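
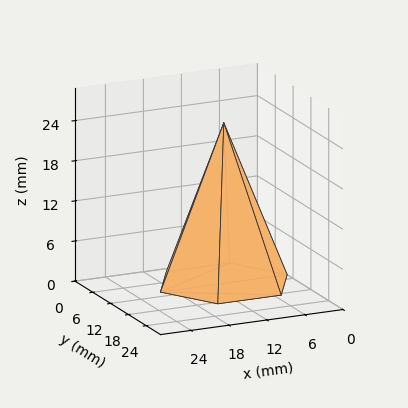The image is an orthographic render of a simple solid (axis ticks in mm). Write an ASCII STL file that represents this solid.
Reading the render: the shape is a regular 6-sided pyramid, base circumscribed radius ≈ 10 mm, apex at z ≈ 24 mm (dimensions read to the nearest mm from the axis ticks). For the STL, each face is triangulated and given an outward normal.

solid part
  facet normal 0.0000 0.0000 -1.0000
    outer loop
      vertex 5.00 18.66 0.00
      vertex 15.00 18.66 0.00
      vertex 20.00 10.00 0.00
    endloop
  endfacet
  facet normal 0.0000 0.0000 -1.0000
    outer loop
      vertex 0.00 10.00 0.00
      vertex 5.00 18.66 0.00
      vertex 20.00 10.00 0.00
    endloop
  endfacet
  facet normal 0.0000 0.0000 -1.0000
    outer loop
      vertex 5.00 1.34 0.00
      vertex 0.00 10.00 0.00
      vertex 20.00 10.00 0.00
    endloop
  endfacet
  facet normal 0.0000 0.0000 -1.0000
    outer loop
      vertex 15.00 1.34 0.00
      vertex 5.00 1.34 0.00
      vertex 20.00 10.00 0.00
    endloop
  endfacet
  facet normal 0.8146 0.4703 0.3394
    outer loop
      vertex 20.00 10.00 0.00
      vertex 15.00 18.66 0.00
      vertex 10.00 10.00 24.00
    endloop
  endfacet
  facet normal 0.0000 0.9406 0.3394
    outer loop
      vertex 15.00 18.66 0.00
      vertex 5.00 18.66 0.00
      vertex 10.00 10.00 24.00
    endloop
  endfacet
  facet normal -0.8146 0.4703 0.3394
    outer loop
      vertex 5.00 18.66 0.00
      vertex 0.00 10.00 0.00
      vertex 10.00 10.00 24.00
    endloop
  endfacet
  facet normal -0.8146 -0.4703 0.3394
    outer loop
      vertex 0.00 10.00 0.00
      vertex 5.00 1.34 0.00
      vertex 10.00 10.00 24.00
    endloop
  endfacet
  facet normal 0.0000 -0.9406 0.3394
    outer loop
      vertex 5.00 1.34 0.00
      vertex 15.00 1.34 0.00
      vertex 10.00 10.00 24.00
    endloop
  endfacet
  facet normal 0.8146 -0.4703 0.3394
    outer loop
      vertex 15.00 1.34 0.00
      vertex 20.00 10.00 0.00
      vertex 10.00 10.00 24.00
    endloop
  endfacet
endsolid part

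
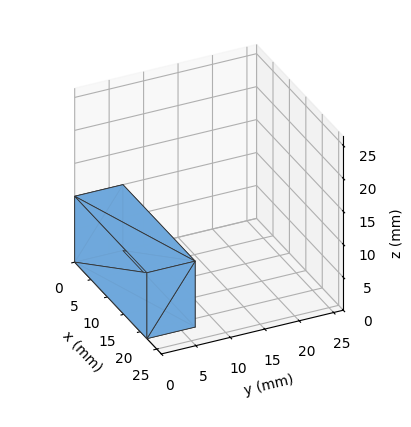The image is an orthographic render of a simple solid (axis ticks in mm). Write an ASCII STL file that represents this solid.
Reading the render: the shape is a rectangular box, roughly 22 × 7 mm footprint and 10 mm tall (dimensions read to the nearest mm from the axis ticks). For the STL, each face is triangulated and given an outward normal.

solid part
  facet normal 0.0000 0.0000 -1.0000
    outer loop
      vertex 22.000 7.000 0.000
      vertex 22.000 0.000 0.000
      vertex 0.000 0.000 0.000
    endloop
  endfacet
  facet normal 0.0000 0.0000 -1.0000
    outer loop
      vertex 0.000 7.000 0.000
      vertex 22.000 7.000 0.000
      vertex 0.000 0.000 0.000
    endloop
  endfacet
  facet normal 0.0000 0.0000 1.0000
    outer loop
      vertex 0.000 0.000 10.000
      vertex 22.000 0.000 10.000
      vertex 22.000 7.000 10.000
    endloop
  endfacet
  facet normal 0.0000 0.0000 1.0000
    outer loop
      vertex 0.000 0.000 10.000
      vertex 22.000 7.000 10.000
      vertex 0.000 7.000 10.000
    endloop
  endfacet
  facet normal 0.0000 -1.0000 0.0000
    outer loop
      vertex 0.000 0.000 0.000
      vertex 22.000 0.000 0.000
      vertex 22.000 0.000 10.000
    endloop
  endfacet
  facet normal 0.0000 -1.0000 0.0000
    outer loop
      vertex 0.000 0.000 0.000
      vertex 22.000 0.000 10.000
      vertex 0.000 0.000 10.000
    endloop
  endfacet
  facet normal 0.0000 1.0000 0.0000
    outer loop
      vertex 22.000 7.000 10.000
      vertex 22.000 7.000 0.000
      vertex 0.000 7.000 0.000
    endloop
  endfacet
  facet normal 0.0000 1.0000 0.0000
    outer loop
      vertex 0.000 7.000 10.000
      vertex 22.000 7.000 10.000
      vertex 0.000 7.000 0.000
    endloop
  endfacet
  facet normal -1.0000 0.0000 0.0000
    outer loop
      vertex 0.000 7.000 10.000
      vertex 0.000 7.000 0.000
      vertex 0.000 0.000 0.000
    endloop
  endfacet
  facet normal -1.0000 0.0000 0.0000
    outer loop
      vertex 0.000 0.000 10.000
      vertex 0.000 7.000 10.000
      vertex 0.000 0.000 0.000
    endloop
  endfacet
  facet normal 1.0000 0.0000 0.0000
    outer loop
      vertex 22.000 0.000 0.000
      vertex 22.000 7.000 0.000
      vertex 22.000 7.000 10.000
    endloop
  endfacet
  facet normal 1.0000 0.0000 0.0000
    outer loop
      vertex 22.000 0.000 0.000
      vertex 22.000 7.000 10.000
      vertex 22.000 0.000 10.000
    endloop
  endfacet
endsolid part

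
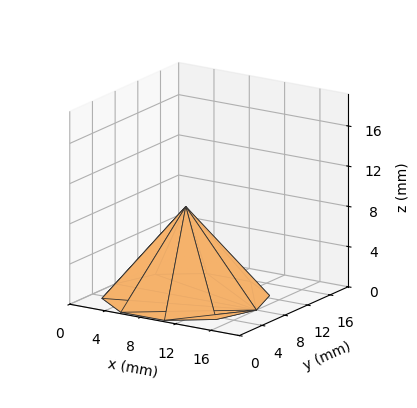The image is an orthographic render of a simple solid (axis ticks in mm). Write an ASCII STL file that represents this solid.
Reading the render: the shape is a regular 10-sided pyramid, base circumscribed radius ≈ 8 mm, apex at z ≈ 9 mm (dimensions read to the nearest mm from the axis ticks). For the STL, each face is triangulated and given an outward normal.

solid part
  facet normal 0.0000 0.0000 -1.0000
    outer loop
      vertex 10.47 15.61 0.00
      vertex 14.47 12.70 0.00
      vertex 16.00 8.00 0.00
    endloop
  endfacet
  facet normal 0.0000 0.0000 -1.0000
    outer loop
      vertex 5.53 15.61 0.00
      vertex 10.47 15.61 0.00
      vertex 16.00 8.00 0.00
    endloop
  endfacet
  facet normal 0.0000 0.0000 -1.0000
    outer loop
      vertex 1.53 12.70 0.00
      vertex 5.53 15.61 0.00
      vertex 16.00 8.00 0.00
    endloop
  endfacet
  facet normal 0.0000 0.0000 -1.0000
    outer loop
      vertex 0.00 8.00 0.00
      vertex 1.53 12.70 0.00
      vertex 16.00 8.00 0.00
    endloop
  endfacet
  facet normal 0.0000 0.0000 -1.0000
    outer loop
      vertex 1.53 3.30 0.00
      vertex 0.00 8.00 0.00
      vertex 16.00 8.00 0.00
    endloop
  endfacet
  facet normal 0.0000 0.0000 -1.0000
    outer loop
      vertex 5.53 0.39 0.00
      vertex 1.53 3.30 0.00
      vertex 16.00 8.00 0.00
    endloop
  endfacet
  facet normal 0.0000 0.0000 -1.0000
    outer loop
      vertex 10.47 0.39 0.00
      vertex 5.53 0.39 0.00
      vertex 16.00 8.00 0.00
    endloop
  endfacet
  facet normal 0.0000 0.0000 -1.0000
    outer loop
      vertex 14.47 3.30 0.00
      vertex 10.47 0.39 0.00
      vertex 16.00 8.00 0.00
    endloop
  endfacet
  facet normal 0.7262 0.2364 0.6455
    outer loop
      vertex 16.00 8.00 0.00
      vertex 14.47 12.70 0.00
      vertex 8.00 8.00 9.00
    endloop
  endfacet
  facet normal 0.4493 0.6176 0.6455
    outer loop
      vertex 14.47 12.70 0.00
      vertex 10.47 15.61 0.00
      vertex 8.00 8.00 9.00
    endloop
  endfacet
  facet normal 0.0000 0.7636 0.6457
    outer loop
      vertex 10.47 15.61 0.00
      vertex 5.53 15.61 0.00
      vertex 8.00 8.00 9.00
    endloop
  endfacet
  facet normal -0.4493 0.6176 0.6455
    outer loop
      vertex 5.53 15.61 0.00
      vertex 1.53 12.70 0.00
      vertex 8.00 8.00 9.00
    endloop
  endfacet
  facet normal -0.7262 0.2364 0.6455
    outer loop
      vertex 1.53 12.70 0.00
      vertex 0.00 8.00 0.00
      vertex 8.00 8.00 9.00
    endloop
  endfacet
  facet normal -0.7262 -0.2364 0.6455
    outer loop
      vertex 0.00 8.00 0.00
      vertex 1.53 3.30 0.00
      vertex 8.00 8.00 9.00
    endloop
  endfacet
  facet normal -0.4493 -0.6176 0.6455
    outer loop
      vertex 1.53 3.30 0.00
      vertex 5.53 0.39 0.00
      vertex 8.00 8.00 9.00
    endloop
  endfacet
  facet normal 0.0000 -0.7636 0.6457
    outer loop
      vertex 5.53 0.39 0.00
      vertex 10.47 0.39 0.00
      vertex 8.00 8.00 9.00
    endloop
  endfacet
  facet normal 0.4493 -0.6176 0.6455
    outer loop
      vertex 10.47 0.39 0.00
      vertex 14.47 3.30 0.00
      vertex 8.00 8.00 9.00
    endloop
  endfacet
  facet normal 0.7262 -0.2364 0.6455
    outer loop
      vertex 14.47 3.30 0.00
      vertex 16.00 8.00 0.00
      vertex 8.00 8.00 9.00
    endloop
  endfacet
endsolid part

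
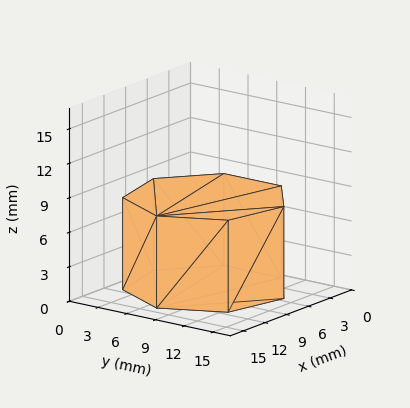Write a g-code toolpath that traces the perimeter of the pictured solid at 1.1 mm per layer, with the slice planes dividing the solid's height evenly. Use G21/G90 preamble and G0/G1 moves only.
Reading the render: the shape is a regular 7-sided prism (a cylinder approximated with 7 flat sides), circumscribed radius ≈ 7 mm, height ≈ 8 mm (dimensions read to the nearest mm from the axis ticks). For the g-code, the solid's height is divided into equal slices at the stated Δz and each level perimeter traced with G1 moves after a G0 lift.

; perimeter-only toolpath
G21 ; units = mm
G90 ; absolute positioning
G28 ; home
; layer 1
G0 Z1.1
G0 X14.0 Y7.0
G1 X11.4 Y12.5
G1 X5.4 Y13.8
G1 X0.7 Y10.0
G1 X0.7 Y4.0
G1 X5.4 Y0.2
G1 X11.4 Y1.5
G1 X14.0 Y7.0
; layer 2
G0 Z2.3
G0 X14.0 Y7.0
G1 X11.4 Y12.5
G1 X5.4 Y13.8
G1 X0.7 Y10.0
G1 X0.7 Y4.0
G1 X5.4 Y0.2
G1 X11.4 Y1.5
G1 X14.0 Y7.0
; layer 3
G0 Z3.4
G0 X14.0 Y7.0
G1 X11.4 Y12.5
G1 X5.4 Y13.8
G1 X0.7 Y10.0
G1 X0.7 Y4.0
G1 X5.4 Y0.2
G1 X11.4 Y1.5
G1 X14.0 Y7.0
; layer 4
G0 Z4.6
G0 X14.0 Y7.0
G1 X11.4 Y12.5
G1 X5.4 Y13.8
G1 X0.7 Y10.0
G1 X0.7 Y4.0
G1 X5.4 Y0.2
G1 X11.4 Y1.5
G1 X14.0 Y7.0
; layer 5
G0 Z5.7
G0 X14.0 Y7.0
G1 X11.4 Y12.5
G1 X5.4 Y13.8
G1 X0.7 Y10.0
G1 X0.7 Y4.0
G1 X5.4 Y0.2
G1 X11.4 Y1.5
G1 X14.0 Y7.0
; layer 6
G0 Z6.9
G0 X14.0 Y7.0
G1 X11.4 Y12.5
G1 X5.4 Y13.8
G1 X0.7 Y10.0
G1 X0.7 Y4.0
G1 X5.4 Y0.2
G1 X11.4 Y1.5
G1 X14.0 Y7.0
; layer 7
G0 Z8.0
G0 X14.0 Y7.0
G1 X11.4 Y12.5
G1 X5.4 Y13.8
G1 X0.7 Y10.0
G1 X0.7 Y4.0
G1 X5.4 Y0.2
G1 X11.4 Y1.5
G1 X14.0 Y7.0
M2 ; end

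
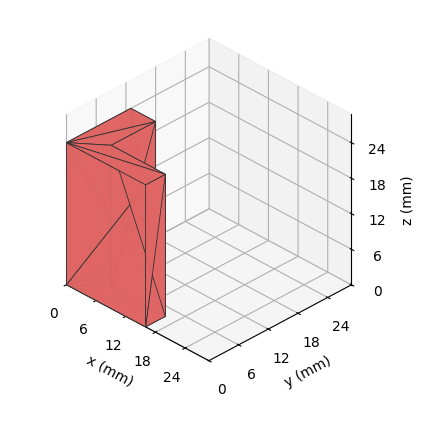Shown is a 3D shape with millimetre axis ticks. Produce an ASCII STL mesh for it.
Reading the render: the shape is an L-shaped prism: outer 16 × 13 mm, arm thicknesses ≈ 4 mm (horizontal) and 5 mm (vertical), extruded 24 mm in z (dimensions read to the nearest mm from the axis ticks). For the STL, each face is triangulated and given an outward normal.

solid part
  facet normal 0.0000 0.0000 -1.0000
    outer loop
      vertex 16.0 4.0 0.0
      vertex 16.0 0.0 0.0
      vertex 0.0 0.0 0.0
    endloop
  endfacet
  facet normal 0.0000 0.0000 -1.0000
    outer loop
      vertex 5.0 4.0 0.0
      vertex 16.0 4.0 0.0
      vertex 0.0 0.0 0.0
    endloop
  endfacet
  facet normal 0.0000 0.0000 -1.0000
    outer loop
      vertex 5.0 13.0 0.0
      vertex 5.0 4.0 0.0
      vertex 0.0 0.0 0.0
    endloop
  endfacet
  facet normal 0.0000 0.0000 -1.0000
    outer loop
      vertex 0.0 13.0 0.0
      vertex 5.0 13.0 0.0
      vertex 0.0 0.0 0.0
    endloop
  endfacet
  facet normal 0.0000 0.0000 1.0000
    outer loop
      vertex 0.0 0.0 24.0
      vertex 16.0 0.0 24.0
      vertex 16.0 4.0 24.0
    endloop
  endfacet
  facet normal 0.0000 0.0000 1.0000
    outer loop
      vertex 0.0 0.0 24.0
      vertex 16.0 4.0 24.0
      vertex 5.0 4.0 24.0
    endloop
  endfacet
  facet normal 0.0000 0.0000 1.0000
    outer loop
      vertex 0.0 0.0 24.0
      vertex 5.0 4.0 24.0
      vertex 5.0 13.0 24.0
    endloop
  endfacet
  facet normal 0.0000 0.0000 1.0000
    outer loop
      vertex 0.0 0.0 24.0
      vertex 5.0 13.0 24.0
      vertex 0.0 13.0 24.0
    endloop
  endfacet
  facet normal 0.0000 -1.0000 0.0000
    outer loop
      vertex 0.0 0.0 0.0
      vertex 16.0 0.0 0.0
      vertex 16.0 0.0 24.0
    endloop
  endfacet
  facet normal 0.0000 -1.0000 0.0000
    outer loop
      vertex 0.0 0.0 0.0
      vertex 16.0 0.0 24.0
      vertex 0.0 0.0 24.0
    endloop
  endfacet
  facet normal 1.0000 0.0000 0.0000
    outer loop
      vertex 16.0 0.0 0.0
      vertex 16.0 4.0 0.0
      vertex 16.0 4.0 24.0
    endloop
  endfacet
  facet normal 1.0000 0.0000 0.0000
    outer loop
      vertex 16.0 0.0 0.0
      vertex 16.0 4.0 24.0
      vertex 16.0 0.0 24.0
    endloop
  endfacet
  facet normal 0.0000 1.0000 0.0000
    outer loop
      vertex 16.0 4.0 0.0
      vertex 5.0 4.0 0.0
      vertex 5.0 4.0 24.0
    endloop
  endfacet
  facet normal 0.0000 1.0000 0.0000
    outer loop
      vertex 16.0 4.0 0.0
      vertex 5.0 4.0 24.0
      vertex 16.0 4.0 24.0
    endloop
  endfacet
  facet normal 1.0000 0.0000 0.0000
    outer loop
      vertex 5.0 4.0 0.0
      vertex 5.0 13.0 0.0
      vertex 5.0 13.0 24.0
    endloop
  endfacet
  facet normal 1.0000 0.0000 0.0000
    outer loop
      vertex 5.0 4.0 0.0
      vertex 5.0 13.0 24.0
      vertex 5.0 4.0 24.0
    endloop
  endfacet
  facet normal 0.0000 1.0000 0.0000
    outer loop
      vertex 5.0 13.0 0.0
      vertex 0.0 13.0 0.0
      vertex 0.0 13.0 24.0
    endloop
  endfacet
  facet normal 0.0000 1.0000 0.0000
    outer loop
      vertex 5.0 13.0 0.0
      vertex 0.0 13.0 24.0
      vertex 5.0 13.0 24.0
    endloop
  endfacet
  facet normal -1.0000 0.0000 0.0000
    outer loop
      vertex 0.0 13.0 0.0
      vertex 0.0 0.0 0.0
      vertex 0.0 0.0 24.0
    endloop
  endfacet
  facet normal -1.0000 0.0000 0.0000
    outer loop
      vertex 0.0 13.0 0.0
      vertex 0.0 0.0 24.0
      vertex 0.0 13.0 24.0
    endloop
  endfacet
endsolid part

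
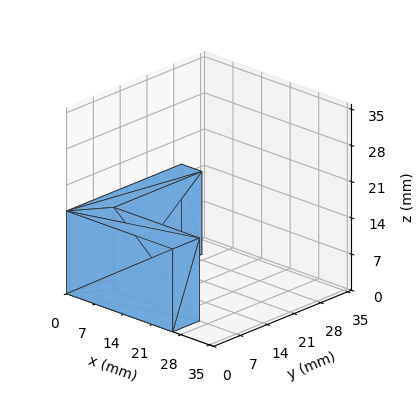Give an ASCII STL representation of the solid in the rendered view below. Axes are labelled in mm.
Reading the render: the shape is an L-shaped prism: outer 26 × 30 mm, arm thicknesses ≈ 7 mm (horizontal) and 5 mm (vertical), extruded 16 mm in z (dimensions read to the nearest mm from the axis ticks). For the STL, each face is triangulated and given an outward normal.

solid part
  facet normal 0.0000 0.0000 -1.0000
    outer loop
      vertex 26.00 7.00 0.00
      vertex 26.00 0.00 0.00
      vertex 0.00 0.00 0.00
    endloop
  endfacet
  facet normal 0.0000 0.0000 -1.0000
    outer loop
      vertex 5.00 7.00 0.00
      vertex 26.00 7.00 0.00
      vertex 0.00 0.00 0.00
    endloop
  endfacet
  facet normal 0.0000 0.0000 -1.0000
    outer loop
      vertex 5.00 30.00 0.00
      vertex 5.00 7.00 0.00
      vertex 0.00 0.00 0.00
    endloop
  endfacet
  facet normal 0.0000 0.0000 -1.0000
    outer loop
      vertex 0.00 30.00 0.00
      vertex 5.00 30.00 0.00
      vertex 0.00 0.00 0.00
    endloop
  endfacet
  facet normal 0.0000 0.0000 1.0000
    outer loop
      vertex 0.00 0.00 16.00
      vertex 26.00 0.00 16.00
      vertex 26.00 7.00 16.00
    endloop
  endfacet
  facet normal 0.0000 0.0000 1.0000
    outer loop
      vertex 0.00 0.00 16.00
      vertex 26.00 7.00 16.00
      vertex 5.00 7.00 16.00
    endloop
  endfacet
  facet normal 0.0000 0.0000 1.0000
    outer loop
      vertex 0.00 0.00 16.00
      vertex 5.00 7.00 16.00
      vertex 5.00 30.00 16.00
    endloop
  endfacet
  facet normal 0.0000 0.0000 1.0000
    outer loop
      vertex 0.00 0.00 16.00
      vertex 5.00 30.00 16.00
      vertex 0.00 30.00 16.00
    endloop
  endfacet
  facet normal 0.0000 -1.0000 0.0000
    outer loop
      vertex 0.00 0.00 0.00
      vertex 26.00 0.00 0.00
      vertex 26.00 0.00 16.00
    endloop
  endfacet
  facet normal 0.0000 -1.0000 0.0000
    outer loop
      vertex 0.00 0.00 0.00
      vertex 26.00 0.00 16.00
      vertex 0.00 0.00 16.00
    endloop
  endfacet
  facet normal 1.0000 0.0000 0.0000
    outer loop
      vertex 26.00 0.00 0.00
      vertex 26.00 7.00 0.00
      vertex 26.00 7.00 16.00
    endloop
  endfacet
  facet normal 1.0000 0.0000 0.0000
    outer loop
      vertex 26.00 0.00 0.00
      vertex 26.00 7.00 16.00
      vertex 26.00 0.00 16.00
    endloop
  endfacet
  facet normal 0.0000 1.0000 0.0000
    outer loop
      vertex 26.00 7.00 0.00
      vertex 5.00 7.00 0.00
      vertex 5.00 7.00 16.00
    endloop
  endfacet
  facet normal 0.0000 1.0000 0.0000
    outer loop
      vertex 26.00 7.00 0.00
      vertex 5.00 7.00 16.00
      vertex 26.00 7.00 16.00
    endloop
  endfacet
  facet normal 1.0000 0.0000 0.0000
    outer loop
      vertex 5.00 7.00 0.00
      vertex 5.00 30.00 0.00
      vertex 5.00 30.00 16.00
    endloop
  endfacet
  facet normal 1.0000 0.0000 0.0000
    outer loop
      vertex 5.00 7.00 0.00
      vertex 5.00 30.00 16.00
      vertex 5.00 7.00 16.00
    endloop
  endfacet
  facet normal 0.0000 1.0000 0.0000
    outer loop
      vertex 5.00 30.00 0.00
      vertex 0.00 30.00 0.00
      vertex 0.00 30.00 16.00
    endloop
  endfacet
  facet normal 0.0000 1.0000 0.0000
    outer loop
      vertex 5.00 30.00 0.00
      vertex 0.00 30.00 16.00
      vertex 5.00 30.00 16.00
    endloop
  endfacet
  facet normal -1.0000 0.0000 0.0000
    outer loop
      vertex 0.00 30.00 0.00
      vertex 0.00 0.00 0.00
      vertex 0.00 0.00 16.00
    endloop
  endfacet
  facet normal -1.0000 0.0000 0.0000
    outer loop
      vertex 0.00 30.00 0.00
      vertex 0.00 0.00 16.00
      vertex 0.00 30.00 16.00
    endloop
  endfacet
endsolid part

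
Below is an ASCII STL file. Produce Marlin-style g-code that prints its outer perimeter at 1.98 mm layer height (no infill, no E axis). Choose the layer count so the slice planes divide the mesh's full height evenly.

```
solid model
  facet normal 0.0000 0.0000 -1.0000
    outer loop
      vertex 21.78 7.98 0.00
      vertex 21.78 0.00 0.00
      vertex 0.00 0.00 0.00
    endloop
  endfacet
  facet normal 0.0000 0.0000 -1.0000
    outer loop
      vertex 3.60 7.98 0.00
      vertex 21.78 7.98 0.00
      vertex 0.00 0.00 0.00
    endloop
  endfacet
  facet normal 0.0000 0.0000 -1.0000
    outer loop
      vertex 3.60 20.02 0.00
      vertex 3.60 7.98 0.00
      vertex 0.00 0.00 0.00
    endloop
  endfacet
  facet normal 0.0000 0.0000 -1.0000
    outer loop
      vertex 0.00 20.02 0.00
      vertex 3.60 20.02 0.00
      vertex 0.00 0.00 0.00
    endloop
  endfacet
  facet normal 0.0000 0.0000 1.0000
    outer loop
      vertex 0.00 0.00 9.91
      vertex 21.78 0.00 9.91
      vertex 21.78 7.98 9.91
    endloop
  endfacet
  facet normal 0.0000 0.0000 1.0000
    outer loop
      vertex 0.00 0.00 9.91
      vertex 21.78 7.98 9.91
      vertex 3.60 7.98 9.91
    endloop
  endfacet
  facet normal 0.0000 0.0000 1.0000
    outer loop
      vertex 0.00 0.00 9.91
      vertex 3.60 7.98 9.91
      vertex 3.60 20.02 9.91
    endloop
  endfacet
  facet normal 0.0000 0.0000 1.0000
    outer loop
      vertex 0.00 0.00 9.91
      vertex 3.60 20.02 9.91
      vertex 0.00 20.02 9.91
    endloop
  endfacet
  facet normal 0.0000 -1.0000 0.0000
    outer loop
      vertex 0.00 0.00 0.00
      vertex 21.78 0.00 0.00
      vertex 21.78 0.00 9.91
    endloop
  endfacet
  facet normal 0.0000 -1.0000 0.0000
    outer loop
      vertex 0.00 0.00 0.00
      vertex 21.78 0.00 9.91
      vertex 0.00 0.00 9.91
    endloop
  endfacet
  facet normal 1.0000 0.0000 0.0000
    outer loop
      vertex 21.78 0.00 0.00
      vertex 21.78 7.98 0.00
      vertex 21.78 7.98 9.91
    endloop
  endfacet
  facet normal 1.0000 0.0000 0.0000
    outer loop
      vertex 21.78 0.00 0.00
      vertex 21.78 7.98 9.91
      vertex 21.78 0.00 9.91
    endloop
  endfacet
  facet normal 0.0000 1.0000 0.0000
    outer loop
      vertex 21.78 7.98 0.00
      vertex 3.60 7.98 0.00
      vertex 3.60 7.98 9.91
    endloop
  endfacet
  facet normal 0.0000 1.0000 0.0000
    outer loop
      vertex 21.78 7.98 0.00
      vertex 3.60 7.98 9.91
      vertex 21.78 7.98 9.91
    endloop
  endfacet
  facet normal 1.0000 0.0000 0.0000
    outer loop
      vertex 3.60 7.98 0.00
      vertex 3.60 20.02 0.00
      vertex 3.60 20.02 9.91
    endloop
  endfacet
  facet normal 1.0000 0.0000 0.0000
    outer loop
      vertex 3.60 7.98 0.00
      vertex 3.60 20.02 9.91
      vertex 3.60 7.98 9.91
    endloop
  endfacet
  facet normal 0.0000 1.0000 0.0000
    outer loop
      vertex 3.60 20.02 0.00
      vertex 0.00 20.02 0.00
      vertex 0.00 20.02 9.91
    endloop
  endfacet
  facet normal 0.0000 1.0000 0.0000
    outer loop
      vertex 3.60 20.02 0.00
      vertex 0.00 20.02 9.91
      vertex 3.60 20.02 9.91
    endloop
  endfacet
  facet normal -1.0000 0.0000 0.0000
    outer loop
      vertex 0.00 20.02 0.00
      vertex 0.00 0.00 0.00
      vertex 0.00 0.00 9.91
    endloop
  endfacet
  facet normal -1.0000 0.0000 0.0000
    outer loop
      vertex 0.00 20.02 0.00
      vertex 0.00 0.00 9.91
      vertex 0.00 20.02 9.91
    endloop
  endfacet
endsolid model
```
; perimeter-only toolpath
G21 ; units = mm
G90 ; absolute positioning
G28 ; home
; layer 1
G0 Z1.98
G0 X0.00 Y0.00
G1 X21.78 Y0.00
G1 X21.78 Y7.98
G1 X3.60 Y7.98
G1 X3.60 Y20.02
G1 X0.00 Y20.02
G1 X0.00 Y0.00
; layer 2
G0 Z3.96
G0 X0.00 Y0.00
G1 X21.78 Y0.00
G1 X21.78 Y7.98
G1 X3.60 Y7.98
G1 X3.60 Y20.02
G1 X0.00 Y20.02
G1 X0.00 Y0.00
; layer 3
G0 Z5.95
G0 X0.00 Y0.00
G1 X21.78 Y0.00
G1 X21.78 Y7.98
G1 X3.60 Y7.98
G1 X3.60 Y20.02
G1 X0.00 Y20.02
G1 X0.00 Y0.00
; layer 4
G0 Z7.93
G0 X0.00 Y0.00
G1 X21.78 Y0.00
G1 X21.78 Y7.98
G1 X3.60 Y7.98
G1 X3.60 Y20.02
G1 X0.00 Y20.02
G1 X0.00 Y0.00
; layer 5
G0 Z9.91
G0 X0.00 Y0.00
G1 X21.78 Y0.00
G1 X21.78 Y7.98
G1 X3.60 Y7.98
G1 X3.60 Y20.02
G1 X0.00 Y20.02
G1 X0.00 Y0.00
M2 ; end

The solid is an L-shaped prism: outer 21.8 × 20 mm, arm thicknesses ≈ 7.98 mm (horizontal) and 3.6 mm (vertical), extruded 9.91 mm in z. Slicing at Δz = 1.98 mm — 5 equal slices spanning the solid's height, so layer i sits at z = i·h/5 — gives 5 non-empty perimeters. Each is a 6-segment closed polygon; G0 lifts to the layer z and rapids to the start vertex, then G1 traces the edges.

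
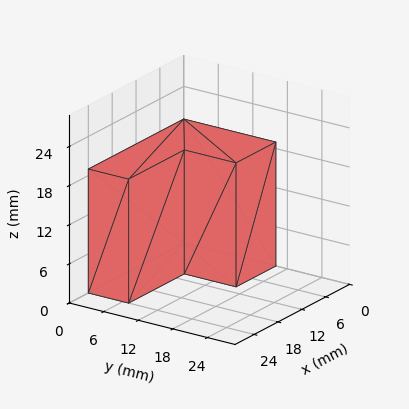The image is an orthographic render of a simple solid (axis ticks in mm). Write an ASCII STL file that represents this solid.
Reading the render: the shape is an L-shaped prism: outer 24 × 16 mm, arm thicknesses ≈ 7 mm (horizontal) and 10 mm (vertical), extruded 19 mm in z (dimensions read to the nearest mm from the axis ticks). For the STL, each face is triangulated and given an outward normal.

solid part
  facet normal 0.0000 0.0000 -1.0000
    outer loop
      vertex 24.00 7.00 0.00
      vertex 24.00 0.00 0.00
      vertex 0.00 0.00 0.00
    endloop
  endfacet
  facet normal 0.0000 0.0000 -1.0000
    outer loop
      vertex 10.00 7.00 0.00
      vertex 24.00 7.00 0.00
      vertex 0.00 0.00 0.00
    endloop
  endfacet
  facet normal 0.0000 0.0000 -1.0000
    outer loop
      vertex 10.00 16.00 0.00
      vertex 10.00 7.00 0.00
      vertex 0.00 0.00 0.00
    endloop
  endfacet
  facet normal 0.0000 0.0000 -1.0000
    outer loop
      vertex 0.00 16.00 0.00
      vertex 10.00 16.00 0.00
      vertex 0.00 0.00 0.00
    endloop
  endfacet
  facet normal 0.0000 0.0000 1.0000
    outer loop
      vertex 0.00 0.00 19.00
      vertex 24.00 0.00 19.00
      vertex 24.00 7.00 19.00
    endloop
  endfacet
  facet normal 0.0000 0.0000 1.0000
    outer loop
      vertex 0.00 0.00 19.00
      vertex 24.00 7.00 19.00
      vertex 10.00 7.00 19.00
    endloop
  endfacet
  facet normal 0.0000 0.0000 1.0000
    outer loop
      vertex 0.00 0.00 19.00
      vertex 10.00 7.00 19.00
      vertex 10.00 16.00 19.00
    endloop
  endfacet
  facet normal 0.0000 0.0000 1.0000
    outer loop
      vertex 0.00 0.00 19.00
      vertex 10.00 16.00 19.00
      vertex 0.00 16.00 19.00
    endloop
  endfacet
  facet normal 0.0000 -1.0000 0.0000
    outer loop
      vertex 0.00 0.00 0.00
      vertex 24.00 0.00 0.00
      vertex 24.00 0.00 19.00
    endloop
  endfacet
  facet normal 0.0000 -1.0000 0.0000
    outer loop
      vertex 0.00 0.00 0.00
      vertex 24.00 0.00 19.00
      vertex 0.00 0.00 19.00
    endloop
  endfacet
  facet normal 1.0000 0.0000 0.0000
    outer loop
      vertex 24.00 0.00 0.00
      vertex 24.00 7.00 0.00
      vertex 24.00 7.00 19.00
    endloop
  endfacet
  facet normal 1.0000 0.0000 0.0000
    outer loop
      vertex 24.00 0.00 0.00
      vertex 24.00 7.00 19.00
      vertex 24.00 0.00 19.00
    endloop
  endfacet
  facet normal 0.0000 1.0000 0.0000
    outer loop
      vertex 24.00 7.00 0.00
      vertex 10.00 7.00 0.00
      vertex 10.00 7.00 19.00
    endloop
  endfacet
  facet normal 0.0000 1.0000 0.0000
    outer loop
      vertex 24.00 7.00 0.00
      vertex 10.00 7.00 19.00
      vertex 24.00 7.00 19.00
    endloop
  endfacet
  facet normal 1.0000 0.0000 0.0000
    outer loop
      vertex 10.00 7.00 0.00
      vertex 10.00 16.00 0.00
      vertex 10.00 16.00 19.00
    endloop
  endfacet
  facet normal 1.0000 0.0000 0.0000
    outer loop
      vertex 10.00 7.00 0.00
      vertex 10.00 16.00 19.00
      vertex 10.00 7.00 19.00
    endloop
  endfacet
  facet normal 0.0000 1.0000 0.0000
    outer loop
      vertex 10.00 16.00 0.00
      vertex 0.00 16.00 0.00
      vertex 0.00 16.00 19.00
    endloop
  endfacet
  facet normal 0.0000 1.0000 0.0000
    outer loop
      vertex 10.00 16.00 0.00
      vertex 0.00 16.00 19.00
      vertex 10.00 16.00 19.00
    endloop
  endfacet
  facet normal -1.0000 0.0000 0.0000
    outer loop
      vertex 0.00 16.00 0.00
      vertex 0.00 0.00 0.00
      vertex 0.00 0.00 19.00
    endloop
  endfacet
  facet normal -1.0000 0.0000 0.0000
    outer loop
      vertex 0.00 16.00 0.00
      vertex 0.00 0.00 19.00
      vertex 0.00 16.00 19.00
    endloop
  endfacet
endsolid part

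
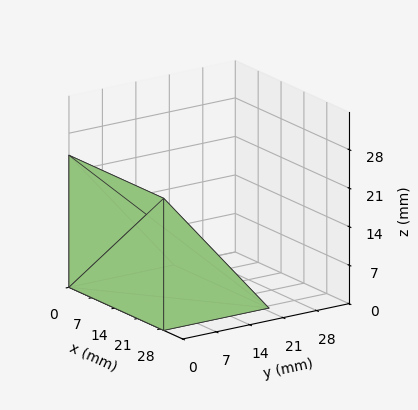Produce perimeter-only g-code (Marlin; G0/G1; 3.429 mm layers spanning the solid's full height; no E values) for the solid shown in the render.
Reading the render: the shape is a wedge (ramp): 29 × 22 mm base, rising to 24 mm along the y=0 edge and sloping linearly to z=0 at y=22 (dimensions read to the nearest mm from the axis ticks). For the g-code, the solid's height is divided into equal slices at the stated Δz and each level perimeter traced with G1 moves after a G0 lift.

; perimeter-only toolpath
G21 ; units = mm
G90 ; absolute positioning
G28 ; home
; layer 1
G0 Z3.429
G0 X0.000 Y0.000
G1 X29.000 Y0.000
G1 X29.000 Y18.857
G1 X0.000 Y18.857
G1 X0.000 Y0.000
; layer 2
G0 Z6.857
G0 X0.000 Y0.000
G1 X29.000 Y0.000
G1 X29.000 Y15.714
G1 X0.000 Y15.714
G1 X0.000 Y0.000
; layer 3
G0 Z10.286
G0 X0.000 Y0.000
G1 X29.000 Y0.000
G1 X29.000 Y12.571
G1 X0.000 Y12.571
G1 X0.000 Y0.000
; layer 4
G0 Z13.714
G0 X0.000 Y0.000
G1 X29.000 Y0.000
G1 X29.000 Y9.429
G1 X0.000 Y9.429
G1 X0.000 Y0.000
; layer 5
G0 Z17.143
G0 X0.000 Y0.000
G1 X29.000 Y0.000
G1 X29.000 Y6.286
G1 X0.000 Y6.286
G1 X0.000 Y0.000
; layer 6
G0 Z20.571
G0 X0.000 Y0.000
G1 X29.000 Y0.000
G1 X29.000 Y3.143
G1 X0.000 Y3.143
G1 X0.000 Y0.000
M2 ; end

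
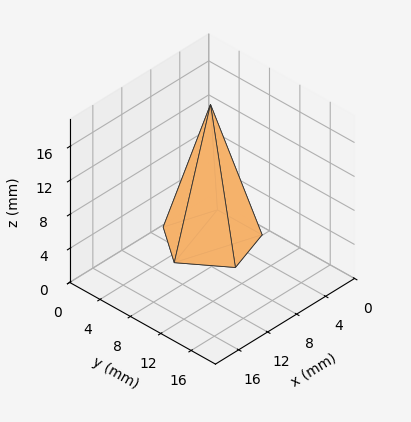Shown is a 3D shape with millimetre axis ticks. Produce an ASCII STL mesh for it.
Reading the render: the shape is a regular 5-sided pyramid, base circumscribed radius ≈ 5 mm, apex at z ≈ 16 mm (dimensions read to the nearest mm from the axis ticks). For the STL, each face is triangulated and given an outward normal.

solid part
  facet normal 0.0000 0.0000 -1.0000
    outer loop
      vertex 0.955 7.939 0.000
      vertex 6.545 9.755 0.000
      vertex 10.000 5.000 0.000
    endloop
  endfacet
  facet normal 0.0000 0.0000 -1.0000
    outer loop
      vertex 0.955 2.061 0.000
      vertex 0.955 7.939 0.000
      vertex 10.000 5.000 0.000
    endloop
  endfacet
  facet normal 0.0000 0.0000 -1.0000
    outer loop
      vertex 6.545 0.245 0.000
      vertex 0.955 2.061 0.000
      vertex 10.000 5.000 0.000
    endloop
  endfacet
  facet normal 0.7843 0.5699 0.2451
    outer loop
      vertex 10.000 5.000 0.000
      vertex 6.545 9.755 0.000
      vertex 5.000 5.000 16.000
    endloop
  endfacet
  facet normal -0.2995 0.9221 0.2451
    outer loop
      vertex 6.545 9.755 0.000
      vertex 0.955 7.939 0.000
      vertex 5.000 5.000 16.000
    endloop
  endfacet
  facet normal -0.9695 0.0000 0.2451
    outer loop
      vertex 0.955 7.939 0.000
      vertex 0.955 2.061 0.000
      vertex 5.000 5.000 16.000
    endloop
  endfacet
  facet normal -0.2995 -0.9221 0.2451
    outer loop
      vertex 0.955 2.061 0.000
      vertex 6.545 0.245 0.000
      vertex 5.000 5.000 16.000
    endloop
  endfacet
  facet normal 0.7843 -0.5699 0.2451
    outer loop
      vertex 6.545 0.245 0.000
      vertex 10.000 5.000 0.000
      vertex 5.000 5.000 16.000
    endloop
  endfacet
endsolid part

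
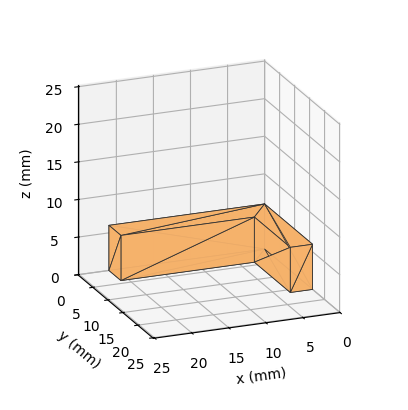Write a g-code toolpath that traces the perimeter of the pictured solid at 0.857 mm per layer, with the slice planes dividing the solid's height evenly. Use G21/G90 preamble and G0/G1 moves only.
Reading the render: the shape is an L-shaped prism: outer 21 × 16 mm, arm thicknesses ≈ 4 mm (horizontal) and 3 mm (vertical), extruded 6 mm in z (dimensions read to the nearest mm from the axis ticks). For the g-code, the solid's height is divided into equal slices at the stated Δz and each level perimeter traced with G1 moves after a G0 lift.

; perimeter-only toolpath
G21 ; units = mm
G90 ; absolute positioning
G28 ; home
; layer 1
G0 Z0.857
G0 X0.000 Y0.000
G1 X21.000 Y0.000
G1 X21.000 Y4.000
G1 X3.000 Y4.000
G1 X3.000 Y16.000
G1 X0.000 Y16.000
G1 X0.000 Y0.000
; layer 2
G0 Z1.714
G0 X0.000 Y0.000
G1 X21.000 Y0.000
G1 X21.000 Y4.000
G1 X3.000 Y4.000
G1 X3.000 Y16.000
G1 X0.000 Y16.000
G1 X0.000 Y0.000
; layer 3
G0 Z2.571
G0 X0.000 Y0.000
G1 X21.000 Y0.000
G1 X21.000 Y4.000
G1 X3.000 Y4.000
G1 X3.000 Y16.000
G1 X0.000 Y16.000
G1 X0.000 Y0.000
; layer 4
G0 Z3.429
G0 X0.000 Y0.000
G1 X21.000 Y0.000
G1 X21.000 Y4.000
G1 X3.000 Y4.000
G1 X3.000 Y16.000
G1 X0.000 Y16.000
G1 X0.000 Y0.000
; layer 5
G0 Z4.286
G0 X0.000 Y0.000
G1 X21.000 Y0.000
G1 X21.000 Y4.000
G1 X3.000 Y4.000
G1 X3.000 Y16.000
G1 X0.000 Y16.000
G1 X0.000 Y0.000
; layer 6
G0 Z5.143
G0 X0.000 Y0.000
G1 X21.000 Y0.000
G1 X21.000 Y4.000
G1 X3.000 Y4.000
G1 X3.000 Y16.000
G1 X0.000 Y16.000
G1 X0.000 Y0.000
; layer 7
G0 Z6.000
G0 X0.000 Y0.000
G1 X21.000 Y0.000
G1 X21.000 Y4.000
G1 X3.000 Y4.000
G1 X3.000 Y16.000
G1 X0.000 Y16.000
G1 X0.000 Y0.000
M2 ; end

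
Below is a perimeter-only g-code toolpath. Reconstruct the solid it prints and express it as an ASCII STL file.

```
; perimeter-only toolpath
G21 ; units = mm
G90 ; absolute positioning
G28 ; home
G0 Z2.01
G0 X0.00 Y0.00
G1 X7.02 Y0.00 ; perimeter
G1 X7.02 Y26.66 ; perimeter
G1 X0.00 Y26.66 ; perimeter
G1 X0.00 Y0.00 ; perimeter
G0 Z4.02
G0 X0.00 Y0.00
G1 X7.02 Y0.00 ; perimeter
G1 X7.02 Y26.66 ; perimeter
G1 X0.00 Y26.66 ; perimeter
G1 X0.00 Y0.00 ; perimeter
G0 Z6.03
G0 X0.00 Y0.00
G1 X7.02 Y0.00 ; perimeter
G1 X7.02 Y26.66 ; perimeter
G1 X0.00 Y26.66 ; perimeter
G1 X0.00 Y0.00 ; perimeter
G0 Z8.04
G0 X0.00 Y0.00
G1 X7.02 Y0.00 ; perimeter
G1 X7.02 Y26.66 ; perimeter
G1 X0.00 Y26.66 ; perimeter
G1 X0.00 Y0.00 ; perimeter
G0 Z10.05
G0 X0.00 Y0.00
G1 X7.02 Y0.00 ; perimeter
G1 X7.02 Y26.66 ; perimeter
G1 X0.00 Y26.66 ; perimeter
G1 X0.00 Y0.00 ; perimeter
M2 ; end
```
solid part
  facet normal 0.0000 0.0000 -1.0000
    outer loop
      vertex 7.02 26.66 0.00
      vertex 7.02 0.00 0.00
      vertex 0.00 0.00 0.00
    endloop
  endfacet
  facet normal 0.0000 0.0000 -1.0000
    outer loop
      vertex 0.00 26.66 0.00
      vertex 7.02 26.66 0.00
      vertex 0.00 0.00 0.00
    endloop
  endfacet
  facet normal 0.0000 0.0000 1.0000
    outer loop
      vertex 0.00 0.00 10.05
      vertex 7.02 0.00 10.05
      vertex 7.02 26.66 10.05
    endloop
  endfacet
  facet normal 0.0000 0.0000 1.0000
    outer loop
      vertex 0.00 0.00 10.05
      vertex 7.02 26.66 10.05
      vertex 0.00 26.66 10.05
    endloop
  endfacet
  facet normal 0.0000 -1.0000 0.0000
    outer loop
      vertex 0.00 0.00 0.00
      vertex 7.02 0.00 0.00
      vertex 7.02 0.00 10.05
    endloop
  endfacet
  facet normal 0.0000 -1.0000 0.0000
    outer loop
      vertex 0.00 0.00 0.00
      vertex 7.02 0.00 10.05
      vertex 0.00 0.00 10.05
    endloop
  endfacet
  facet normal 0.0000 1.0000 0.0000
    outer loop
      vertex 7.02 26.66 10.05
      vertex 7.02 26.66 0.00
      vertex 0.00 26.66 0.00
    endloop
  endfacet
  facet normal 0.0000 1.0000 0.0000
    outer loop
      vertex 0.00 26.66 10.05
      vertex 7.02 26.66 10.05
      vertex 0.00 26.66 0.00
    endloop
  endfacet
  facet normal -1.0000 0.0000 0.0000
    outer loop
      vertex 0.00 26.66 10.05
      vertex 0.00 26.66 0.00
      vertex 0.00 0.00 0.00
    endloop
  endfacet
  facet normal -1.0000 0.0000 0.0000
    outer loop
      vertex 0.00 0.00 10.05
      vertex 0.00 26.66 10.05
      vertex 0.00 0.00 0.00
    endloop
  endfacet
  facet normal 1.0000 0.0000 0.0000
    outer loop
      vertex 7.02 0.00 0.00
      vertex 7.02 26.66 0.00
      vertex 7.02 26.66 10.05
    endloop
  endfacet
  facet normal 1.0000 0.0000 0.0000
    outer loop
      vertex 7.02 0.00 0.00
      vertex 7.02 26.66 10.05
      vertex 7.02 0.00 10.05
    endloop
  endfacet
endsolid part

The G0 Z moves step by Δz≈2.01 mm. Every layer's G1 loop is the same polygon, so the solid is a straight extrusion of it from z=0 to z≈10.1. Closing with flat bottom and top caps and triangulating gives 12 facets — a rectangular box, roughly 7.02 × 26.7 mm footprint and 10.1 mm tall.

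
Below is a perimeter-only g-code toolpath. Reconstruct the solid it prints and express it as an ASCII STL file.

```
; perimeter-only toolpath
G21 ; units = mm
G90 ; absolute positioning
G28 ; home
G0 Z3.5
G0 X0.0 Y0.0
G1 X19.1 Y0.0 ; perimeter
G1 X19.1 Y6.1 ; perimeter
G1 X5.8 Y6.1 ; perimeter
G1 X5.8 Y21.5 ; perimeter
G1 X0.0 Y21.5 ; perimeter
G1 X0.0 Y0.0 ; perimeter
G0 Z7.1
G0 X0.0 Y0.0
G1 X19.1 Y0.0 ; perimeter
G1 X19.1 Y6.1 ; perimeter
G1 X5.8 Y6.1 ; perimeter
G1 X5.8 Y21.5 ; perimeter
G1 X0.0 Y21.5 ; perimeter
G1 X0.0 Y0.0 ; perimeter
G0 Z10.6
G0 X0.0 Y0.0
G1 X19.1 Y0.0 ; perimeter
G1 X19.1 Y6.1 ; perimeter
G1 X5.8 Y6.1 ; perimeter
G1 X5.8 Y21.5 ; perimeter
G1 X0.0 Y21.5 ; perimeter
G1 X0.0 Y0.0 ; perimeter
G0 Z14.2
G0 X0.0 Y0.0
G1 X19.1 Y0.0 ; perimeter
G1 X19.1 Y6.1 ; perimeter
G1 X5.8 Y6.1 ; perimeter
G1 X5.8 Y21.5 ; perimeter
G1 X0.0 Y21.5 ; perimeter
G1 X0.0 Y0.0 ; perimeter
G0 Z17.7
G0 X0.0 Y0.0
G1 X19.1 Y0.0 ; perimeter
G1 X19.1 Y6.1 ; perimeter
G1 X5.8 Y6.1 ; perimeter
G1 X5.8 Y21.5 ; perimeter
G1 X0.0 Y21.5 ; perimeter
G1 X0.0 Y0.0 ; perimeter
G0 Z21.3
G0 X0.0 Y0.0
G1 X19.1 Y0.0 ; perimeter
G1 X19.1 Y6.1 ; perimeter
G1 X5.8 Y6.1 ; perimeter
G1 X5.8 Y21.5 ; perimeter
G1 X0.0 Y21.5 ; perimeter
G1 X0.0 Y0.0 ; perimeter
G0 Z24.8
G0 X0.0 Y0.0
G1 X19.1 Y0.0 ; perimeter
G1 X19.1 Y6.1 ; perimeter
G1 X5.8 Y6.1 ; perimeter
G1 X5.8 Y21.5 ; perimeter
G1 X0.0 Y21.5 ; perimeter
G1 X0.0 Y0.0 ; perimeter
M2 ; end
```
solid part
  facet normal 0.0000 0.0000 -1.0000
    outer loop
      vertex 19.1 6.1 0.0
      vertex 19.1 0.0 0.0
      vertex 0.0 0.0 0.0
    endloop
  endfacet
  facet normal 0.0000 0.0000 -1.0000
    outer loop
      vertex 5.8 6.1 0.0
      vertex 19.1 6.1 0.0
      vertex 0.0 0.0 0.0
    endloop
  endfacet
  facet normal 0.0000 0.0000 -1.0000
    outer loop
      vertex 5.8 21.5 0.0
      vertex 5.8 6.1 0.0
      vertex 0.0 0.0 0.0
    endloop
  endfacet
  facet normal 0.0000 0.0000 -1.0000
    outer loop
      vertex 0.0 21.5 0.0
      vertex 5.8 21.5 0.0
      vertex 0.0 0.0 0.0
    endloop
  endfacet
  facet normal 0.0000 0.0000 1.0000
    outer loop
      vertex 0.0 0.0 24.8
      vertex 19.1 0.0 24.8
      vertex 19.1 6.1 24.8
    endloop
  endfacet
  facet normal 0.0000 0.0000 1.0000
    outer loop
      vertex 0.0 0.0 24.8
      vertex 19.1 6.1 24.8
      vertex 5.8 6.1 24.8
    endloop
  endfacet
  facet normal 0.0000 0.0000 1.0000
    outer loop
      vertex 0.0 0.0 24.8
      vertex 5.8 6.1 24.8
      vertex 5.8 21.5 24.8
    endloop
  endfacet
  facet normal 0.0000 0.0000 1.0000
    outer loop
      vertex 0.0 0.0 24.8
      vertex 5.8 21.5 24.8
      vertex 0.0 21.5 24.8
    endloop
  endfacet
  facet normal 0.0000 -1.0000 0.0000
    outer loop
      vertex 0.0 0.0 0.0
      vertex 19.1 0.0 0.0
      vertex 19.1 0.0 24.8
    endloop
  endfacet
  facet normal 0.0000 -1.0000 0.0000
    outer loop
      vertex 0.0 0.0 0.0
      vertex 19.1 0.0 24.8
      vertex 0.0 0.0 24.8
    endloop
  endfacet
  facet normal 1.0000 0.0000 0.0000
    outer loop
      vertex 19.1 0.0 0.0
      vertex 19.1 6.1 0.0
      vertex 19.1 6.1 24.8
    endloop
  endfacet
  facet normal 1.0000 0.0000 0.0000
    outer loop
      vertex 19.1 0.0 0.0
      vertex 19.1 6.1 24.8
      vertex 19.1 0.0 24.8
    endloop
  endfacet
  facet normal 0.0000 1.0000 0.0000
    outer loop
      vertex 19.1 6.1 0.0
      vertex 5.8 6.1 0.0
      vertex 5.8 6.1 24.8
    endloop
  endfacet
  facet normal 0.0000 1.0000 0.0000
    outer loop
      vertex 19.1 6.1 0.0
      vertex 5.8 6.1 24.8
      vertex 19.1 6.1 24.8
    endloop
  endfacet
  facet normal 1.0000 0.0000 0.0000
    outer loop
      vertex 5.8 6.1 0.0
      vertex 5.8 21.5 0.0
      vertex 5.8 21.5 24.8
    endloop
  endfacet
  facet normal 1.0000 0.0000 0.0000
    outer loop
      vertex 5.8 6.1 0.0
      vertex 5.8 21.5 24.8
      vertex 5.8 6.1 24.8
    endloop
  endfacet
  facet normal 0.0000 1.0000 0.0000
    outer loop
      vertex 5.8 21.5 0.0
      vertex 0.0 21.5 0.0
      vertex 0.0 21.5 24.8
    endloop
  endfacet
  facet normal 0.0000 1.0000 0.0000
    outer loop
      vertex 5.8 21.5 0.0
      vertex 0.0 21.5 24.8
      vertex 5.8 21.5 24.8
    endloop
  endfacet
  facet normal -1.0000 0.0000 0.0000
    outer loop
      vertex 0.0 21.5 0.0
      vertex 0.0 0.0 0.0
      vertex 0.0 0.0 24.8
    endloop
  endfacet
  facet normal -1.0000 0.0000 0.0000
    outer loop
      vertex 0.0 21.5 0.0
      vertex 0.0 0.0 24.8
      vertex 0.0 21.5 24.8
    endloop
  endfacet
endsolid part

The G0 Z moves step by Δz≈3.5 mm. Every layer's G1 loop is the same polygon, so the solid is a straight extrusion of it from z=0 to z≈24.8. Closing with flat bottom and top caps and triangulating gives 20 facets — an L-shaped prism: outer 19.1 × 21.5 mm, arm thicknesses ≈ 6.1 mm (horizontal) and 5.8 mm (vertical), extruded 24.8 mm in z.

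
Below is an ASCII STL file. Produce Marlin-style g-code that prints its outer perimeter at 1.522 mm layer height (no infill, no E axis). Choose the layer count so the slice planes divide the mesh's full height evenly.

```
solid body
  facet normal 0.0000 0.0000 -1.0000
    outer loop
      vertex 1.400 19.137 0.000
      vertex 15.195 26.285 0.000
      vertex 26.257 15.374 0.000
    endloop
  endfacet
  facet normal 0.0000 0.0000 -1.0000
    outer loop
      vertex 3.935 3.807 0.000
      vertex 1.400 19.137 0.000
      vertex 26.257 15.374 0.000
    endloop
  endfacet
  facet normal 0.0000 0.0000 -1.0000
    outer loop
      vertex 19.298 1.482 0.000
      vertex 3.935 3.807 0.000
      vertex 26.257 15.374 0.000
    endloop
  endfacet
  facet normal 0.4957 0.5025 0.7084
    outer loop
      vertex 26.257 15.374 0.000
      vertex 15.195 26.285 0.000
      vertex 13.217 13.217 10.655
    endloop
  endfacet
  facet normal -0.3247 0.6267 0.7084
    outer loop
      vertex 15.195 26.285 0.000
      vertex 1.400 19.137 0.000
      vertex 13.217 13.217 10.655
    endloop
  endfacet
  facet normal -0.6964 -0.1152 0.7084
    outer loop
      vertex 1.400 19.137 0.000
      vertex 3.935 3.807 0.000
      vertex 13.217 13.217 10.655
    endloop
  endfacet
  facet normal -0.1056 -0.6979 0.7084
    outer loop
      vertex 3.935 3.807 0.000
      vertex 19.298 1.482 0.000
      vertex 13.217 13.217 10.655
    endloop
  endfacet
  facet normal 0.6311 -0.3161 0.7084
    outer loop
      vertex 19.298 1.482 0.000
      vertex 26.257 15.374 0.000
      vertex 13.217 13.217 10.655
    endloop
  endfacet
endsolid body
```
; perimeter-only toolpath
G21 ; units = mm
G90 ; absolute positioning
G28 ; home
; layer 1
G0 Z1.522
G0 X24.394 Y15.066
G1 X14.912 Y24.418
G1 X3.088 Y18.291
G1 X5.261 Y5.151
G1 X18.429 Y3.158
G1 X24.394 Y15.066
; layer 2
G0 Z3.044
G0 X22.531 Y14.758
G1 X14.630 Y22.551
G1 X4.776 Y17.446
G1 X6.587 Y6.496
G1 X17.561 Y4.835
G1 X22.531 Y14.758
; layer 3
G0 Z4.566
G0 X20.668 Y14.450
G1 X14.347 Y20.684
G1 X6.464 Y16.600
G1 X7.913 Y7.840
G1 X16.692 Y6.511
G1 X20.668 Y14.450
; layer 4
G0 Z6.089
G0 X18.806 Y14.141
G1 X14.065 Y18.818
G1 X8.153 Y15.754
G1 X9.239 Y9.184
G1 X15.823 Y8.188
G1 X18.806 Y14.141
; layer 5
G0 Z7.611
G0 X16.943 Y13.833
G1 X13.782 Y16.951
G1 X9.841 Y14.908
G1 X10.565 Y10.528
G1 X14.954 Y9.864
G1 X16.943 Y13.833
; layer 6
G0 Z9.133
G0 X15.080 Y13.525
G1 X13.500 Y15.084
G1 X11.529 Y14.063
G1 X11.891 Y11.873
G1 X14.086 Y11.541
G1 X15.080 Y13.525
M2 ; end

The solid is a regular 5-sided pyramid, base circumscribed radius ≈ 13.2 mm, apex at z ≈ 10.7 mm. Slicing at Δz = 1.522 mm — 7 equal slices spanning the solid's height, so layer i sits at z = i·h/7 — gives 6 non-empty perimeters. Each is a 5-segment closed polygon; G0 lifts to the layer z and rapids to the start vertex, then G1 traces the edges. The cross-section shrinks linearly with z (the slice at the apex is degenerate and omitted).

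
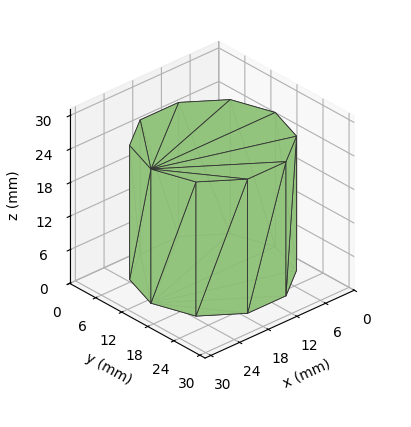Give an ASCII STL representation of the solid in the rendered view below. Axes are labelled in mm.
Reading the render: the shape is a regular 10-sided prism (a cylinder approximated with 10 flat sides), circumscribed radius ≈ 13 mm, height ≈ 24 mm (dimensions read to the nearest mm from the axis ticks). For the STL, each face is triangulated and given an outward normal.

solid part
  facet normal 0.0000 0.0000 -1.0000
    outer loop
      vertex 17.017 25.364 0.000
      vertex 23.517 20.641 0.000
      vertex 26.000 13.000 0.000
    endloop
  endfacet
  facet normal 0.0000 0.0000 -1.0000
    outer loop
      vertex 8.983 25.364 0.000
      vertex 17.017 25.364 0.000
      vertex 26.000 13.000 0.000
    endloop
  endfacet
  facet normal 0.0000 0.0000 -1.0000
    outer loop
      vertex 2.483 20.641 0.000
      vertex 8.983 25.364 0.000
      vertex 26.000 13.000 0.000
    endloop
  endfacet
  facet normal 0.0000 0.0000 -1.0000
    outer loop
      vertex 0.000 13.000 0.000
      vertex 2.483 20.641 0.000
      vertex 26.000 13.000 0.000
    endloop
  endfacet
  facet normal 0.0000 0.0000 -1.0000
    outer loop
      vertex 2.483 5.359 0.000
      vertex 0.000 13.000 0.000
      vertex 26.000 13.000 0.000
    endloop
  endfacet
  facet normal 0.0000 0.0000 -1.0000
    outer loop
      vertex 8.983 0.636 0.000
      vertex 2.483 5.359 0.000
      vertex 26.000 13.000 0.000
    endloop
  endfacet
  facet normal 0.0000 0.0000 -1.0000
    outer loop
      vertex 17.017 0.636 0.000
      vertex 8.983 0.636 0.000
      vertex 26.000 13.000 0.000
    endloop
  endfacet
  facet normal 0.0000 0.0000 -1.0000
    outer loop
      vertex 23.517 5.359 0.000
      vertex 17.017 0.636 0.000
      vertex 26.000 13.000 0.000
    endloop
  endfacet
  facet normal 0.0000 0.0000 1.0000
    outer loop
      vertex 26.000 13.000 24.000
      vertex 23.517 20.641 24.000
      vertex 17.017 25.364 24.000
    endloop
  endfacet
  facet normal 0.0000 0.0000 1.0000
    outer loop
      vertex 26.000 13.000 24.000
      vertex 17.017 25.364 24.000
      vertex 8.983 25.364 24.000
    endloop
  endfacet
  facet normal 0.0000 0.0000 1.0000
    outer loop
      vertex 26.000 13.000 24.000
      vertex 8.983 25.364 24.000
      vertex 2.483 20.641 24.000
    endloop
  endfacet
  facet normal 0.0000 0.0000 1.0000
    outer loop
      vertex 26.000 13.000 24.000
      vertex 2.483 20.641 24.000
      vertex 0.000 13.000 24.000
    endloop
  endfacet
  facet normal 0.0000 0.0000 1.0000
    outer loop
      vertex 26.000 13.000 24.000
      vertex 0.000 13.000 24.000
      vertex 2.483 5.359 24.000
    endloop
  endfacet
  facet normal 0.0000 0.0000 1.0000
    outer loop
      vertex 26.000 13.000 24.000
      vertex 2.483 5.359 24.000
      vertex 8.983 0.636 24.000
    endloop
  endfacet
  facet normal 0.0000 0.0000 1.0000
    outer loop
      vertex 26.000 13.000 24.000
      vertex 8.983 0.636 24.000
      vertex 17.017 0.636 24.000
    endloop
  endfacet
  facet normal 0.0000 0.0000 1.0000
    outer loop
      vertex 26.000 13.000 24.000
      vertex 17.017 0.636 24.000
      vertex 23.517 5.359 24.000
    endloop
  endfacet
  facet normal 0.9510 0.3090 0.0000
    outer loop
      vertex 26.000 13.000 0.000
      vertex 23.517 20.641 0.000
      vertex 23.517 20.641 24.000
    endloop
  endfacet
  facet normal 0.9510 0.3090 0.0000
    outer loop
      vertex 26.000 13.000 0.000
      vertex 23.517 20.641 24.000
      vertex 26.000 13.000 24.000
    endloop
  endfacet
  facet normal 0.5878 0.8090 0.0000
    outer loop
      vertex 23.517 20.641 0.000
      vertex 17.017 25.364 0.000
      vertex 17.017 25.364 24.000
    endloop
  endfacet
  facet normal 0.5878 0.8090 0.0000
    outer loop
      vertex 23.517 20.641 0.000
      vertex 17.017 25.364 24.000
      vertex 23.517 20.641 24.000
    endloop
  endfacet
  facet normal 0.0000 1.0000 0.0000
    outer loop
      vertex 17.017 25.364 0.000
      vertex 8.983 25.364 0.000
      vertex 8.983 25.364 24.000
    endloop
  endfacet
  facet normal 0.0000 1.0000 0.0000
    outer loop
      vertex 17.017 25.364 0.000
      vertex 8.983 25.364 24.000
      vertex 17.017 25.364 24.000
    endloop
  endfacet
  facet normal -0.5878 0.8090 0.0000
    outer loop
      vertex 8.983 25.364 0.000
      vertex 2.483 20.641 0.000
      vertex 2.483 20.641 24.000
    endloop
  endfacet
  facet normal -0.5878 0.8090 0.0000
    outer loop
      vertex 8.983 25.364 0.000
      vertex 2.483 20.641 24.000
      vertex 8.983 25.364 24.000
    endloop
  endfacet
  facet normal -0.9510 0.3090 0.0000
    outer loop
      vertex 2.483 20.641 0.000
      vertex 0.000 13.000 0.000
      vertex 0.000 13.000 24.000
    endloop
  endfacet
  facet normal -0.9510 0.3090 0.0000
    outer loop
      vertex 2.483 20.641 0.000
      vertex 0.000 13.000 24.000
      vertex 2.483 20.641 24.000
    endloop
  endfacet
  facet normal -0.9510 -0.3090 0.0000
    outer loop
      vertex 0.000 13.000 0.000
      vertex 2.483 5.359 0.000
      vertex 2.483 5.359 24.000
    endloop
  endfacet
  facet normal -0.9510 -0.3090 0.0000
    outer loop
      vertex 0.000 13.000 0.000
      vertex 2.483 5.359 24.000
      vertex 0.000 13.000 24.000
    endloop
  endfacet
  facet normal -0.5878 -0.8090 0.0000
    outer loop
      vertex 2.483 5.359 0.000
      vertex 8.983 0.636 0.000
      vertex 8.983 0.636 24.000
    endloop
  endfacet
  facet normal -0.5878 -0.8090 0.0000
    outer loop
      vertex 2.483 5.359 0.000
      vertex 8.983 0.636 24.000
      vertex 2.483 5.359 24.000
    endloop
  endfacet
  facet normal 0.0000 -1.0000 0.0000
    outer loop
      vertex 8.983 0.636 0.000
      vertex 17.017 0.636 0.000
      vertex 17.017 0.636 24.000
    endloop
  endfacet
  facet normal 0.0000 -1.0000 0.0000
    outer loop
      vertex 8.983 0.636 0.000
      vertex 17.017 0.636 24.000
      vertex 8.983 0.636 24.000
    endloop
  endfacet
  facet normal 0.5878 -0.8090 0.0000
    outer loop
      vertex 17.017 0.636 0.000
      vertex 23.517 5.359 0.000
      vertex 23.517 5.359 24.000
    endloop
  endfacet
  facet normal 0.5878 -0.8090 0.0000
    outer loop
      vertex 17.017 0.636 0.000
      vertex 23.517 5.359 24.000
      vertex 17.017 0.636 24.000
    endloop
  endfacet
  facet normal 0.9510 -0.3090 0.0000
    outer loop
      vertex 23.517 5.359 0.000
      vertex 26.000 13.000 0.000
      vertex 26.000 13.000 24.000
    endloop
  endfacet
  facet normal 0.9510 -0.3090 0.0000
    outer loop
      vertex 23.517 5.359 0.000
      vertex 26.000 13.000 24.000
      vertex 23.517 5.359 24.000
    endloop
  endfacet
endsolid part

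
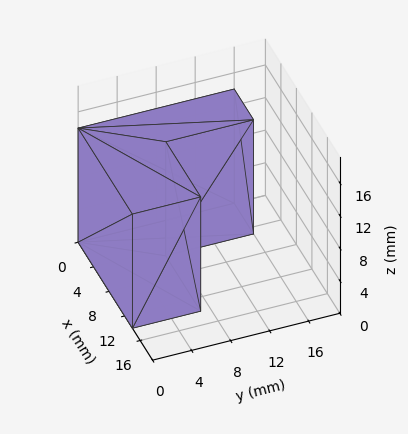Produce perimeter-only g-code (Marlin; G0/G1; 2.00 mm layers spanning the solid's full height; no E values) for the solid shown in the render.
Reading the render: the shape is an L-shaped prism: outer 14 × 16 mm, arm thicknesses ≈ 7 mm (horizontal) and 5 mm (vertical), extruded 14 mm in z (dimensions read to the nearest mm from the axis ticks). For the g-code, the solid's height is divided into equal slices at the stated Δz and each level perimeter traced with G1 moves after a G0 lift.

; perimeter-only toolpath
G21 ; units = mm
G90 ; absolute positioning
G28 ; home
; layer 1
G0 Z2.00
G0 X0.00 Y0.00
G1 X14.00 Y0.00
G1 X14.00 Y7.00
G1 X5.00 Y7.00
G1 X5.00 Y16.00
G1 X0.00 Y16.00
G1 X0.00 Y0.00
; layer 2
G0 Z4.00
G0 X0.00 Y0.00
G1 X14.00 Y0.00
G1 X14.00 Y7.00
G1 X5.00 Y7.00
G1 X5.00 Y16.00
G1 X0.00 Y16.00
G1 X0.00 Y0.00
; layer 3
G0 Z6.00
G0 X0.00 Y0.00
G1 X14.00 Y0.00
G1 X14.00 Y7.00
G1 X5.00 Y7.00
G1 X5.00 Y16.00
G1 X0.00 Y16.00
G1 X0.00 Y0.00
; layer 4
G0 Z8.00
G0 X0.00 Y0.00
G1 X14.00 Y0.00
G1 X14.00 Y7.00
G1 X5.00 Y7.00
G1 X5.00 Y16.00
G1 X0.00 Y16.00
G1 X0.00 Y0.00
; layer 5
G0 Z10.00
G0 X0.00 Y0.00
G1 X14.00 Y0.00
G1 X14.00 Y7.00
G1 X5.00 Y7.00
G1 X5.00 Y16.00
G1 X0.00 Y16.00
G1 X0.00 Y0.00
; layer 6
G0 Z12.00
G0 X0.00 Y0.00
G1 X14.00 Y0.00
G1 X14.00 Y7.00
G1 X5.00 Y7.00
G1 X5.00 Y16.00
G1 X0.00 Y16.00
G1 X0.00 Y0.00
; layer 7
G0 Z14.00
G0 X0.00 Y0.00
G1 X14.00 Y0.00
G1 X14.00 Y7.00
G1 X5.00 Y7.00
G1 X5.00 Y16.00
G1 X0.00 Y16.00
G1 X0.00 Y0.00
M2 ; end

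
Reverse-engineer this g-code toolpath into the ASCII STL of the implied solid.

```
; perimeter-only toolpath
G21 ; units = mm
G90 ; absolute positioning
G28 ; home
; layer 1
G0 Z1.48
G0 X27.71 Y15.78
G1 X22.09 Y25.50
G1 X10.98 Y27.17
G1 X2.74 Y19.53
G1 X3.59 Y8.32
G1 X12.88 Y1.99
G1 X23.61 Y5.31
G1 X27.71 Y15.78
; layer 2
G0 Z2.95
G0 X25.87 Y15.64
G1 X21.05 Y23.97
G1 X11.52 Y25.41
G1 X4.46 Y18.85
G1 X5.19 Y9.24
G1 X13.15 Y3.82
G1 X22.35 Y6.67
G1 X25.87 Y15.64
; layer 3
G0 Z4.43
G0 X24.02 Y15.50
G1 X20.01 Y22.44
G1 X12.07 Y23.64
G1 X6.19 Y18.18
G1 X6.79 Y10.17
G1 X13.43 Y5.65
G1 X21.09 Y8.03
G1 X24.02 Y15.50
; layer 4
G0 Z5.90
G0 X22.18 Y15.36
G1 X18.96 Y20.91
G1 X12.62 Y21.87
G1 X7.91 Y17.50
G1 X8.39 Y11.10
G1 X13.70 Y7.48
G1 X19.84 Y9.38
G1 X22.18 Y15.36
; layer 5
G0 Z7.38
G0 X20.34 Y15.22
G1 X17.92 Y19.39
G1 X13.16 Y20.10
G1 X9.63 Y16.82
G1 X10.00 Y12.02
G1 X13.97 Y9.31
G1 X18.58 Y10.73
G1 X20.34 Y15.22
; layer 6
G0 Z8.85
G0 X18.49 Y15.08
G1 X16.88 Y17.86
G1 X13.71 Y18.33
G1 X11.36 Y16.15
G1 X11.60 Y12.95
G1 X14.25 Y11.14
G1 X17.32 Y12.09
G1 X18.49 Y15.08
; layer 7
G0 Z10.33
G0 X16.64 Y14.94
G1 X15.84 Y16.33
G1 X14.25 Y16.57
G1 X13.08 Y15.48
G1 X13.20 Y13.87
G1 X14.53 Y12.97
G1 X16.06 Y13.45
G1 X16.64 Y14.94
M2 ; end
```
solid part
  facet normal 0.0000 0.0000 -1.0000
    outer loop
      vertex 10.43 28.94 0.00
      vertex 23.13 27.03 0.00
      vertex 29.56 15.92 0.00
    endloop
  endfacet
  facet normal 0.0000 0.0000 -1.0000
    outer loop
      vertex 1.02 20.20 0.00
      vertex 10.43 28.94 0.00
      vertex 29.56 15.92 0.00
    endloop
  endfacet
  facet normal 0.0000 0.0000 -1.0000
    outer loop
      vertex 1.99 7.39 0.00
      vertex 1.02 20.20 0.00
      vertex 29.56 15.92 0.00
    endloop
  endfacet
  facet normal 0.0000 0.0000 -1.0000
    outer loop
      vertex 12.60 0.16 0.00
      vertex 1.99 7.39 0.00
      vertex 29.56 15.92 0.00
    endloop
  endfacet
  facet normal 0.0000 0.0000 -1.0000
    outer loop
      vertex 24.87 3.96 0.00
      vertex 12.60 0.16 0.00
      vertex 29.56 15.92 0.00
    endloop
  endfacet
  facet normal 0.5735 0.3319 0.7489
    outer loop
      vertex 29.56 15.92 0.00
      vertex 23.13 27.03 0.00
      vertex 14.80 14.80 11.80
    endloop
  endfacet
  facet normal 0.0986 0.6554 0.7488
    outer loop
      vertex 23.13 27.03 0.00
      vertex 10.43 28.94 0.00
      vertex 14.80 14.80 11.80
    endloop
  endfacet
  facet normal -0.4510 0.4856 0.7489
    outer loop
      vertex 10.43 28.94 0.00
      vertex 1.02 20.20 0.00
      vertex 14.80 14.80 11.80
    endloop
  endfacet
  facet normal -0.6609 -0.0500 0.7488
    outer loop
      vertex 1.02 20.20 0.00
      vertex 1.99 7.39 0.00
      vertex 14.80 14.80 11.80
    endloop
  endfacet
  facet normal -0.3731 -0.5476 0.7489
    outer loop
      vertex 1.99 7.39 0.00
      vertex 12.60 0.16 0.00
      vertex 14.80 14.80 11.80
    endloop
  endfacet
  facet normal 0.1961 -0.6331 0.7489
    outer loop
      vertex 12.60 0.16 0.00
      vertex 24.87 3.96 0.00
      vertex 14.80 14.80 11.80
    endloop
  endfacet
  facet normal 0.6170 -0.2420 0.7488
    outer loop
      vertex 24.87 3.96 0.00
      vertex 29.56 15.92 0.00
      vertex 14.80 14.80 11.80
    endloop
  endfacet
endsolid part

The G0 Z moves step by Δz≈1.48 mm. The G1 loops shrink linearly with z, so the solid tapers from its base footprint up to z≈11.8. Closing with a flat bottom cap and the tapered top and triangulating gives 12 facets — a regular 7-sided pyramid, base circumscribed radius ≈ 14.8 mm, apex at z ≈ 11.8 mm.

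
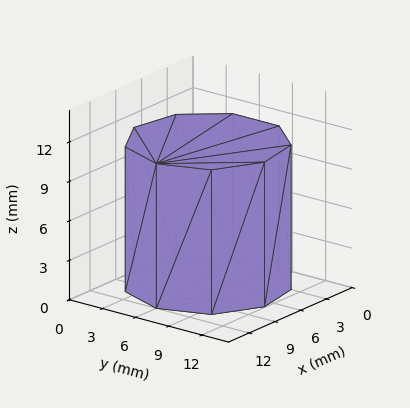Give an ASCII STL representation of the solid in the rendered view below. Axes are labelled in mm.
Reading the render: the shape is a regular 9-sided prism (a cylinder approximated with 9 flat sides), circumscribed radius ≈ 6 mm, height ≈ 11 mm (dimensions read to the nearest mm from the axis ticks). For the STL, each face is triangulated and given an outward normal.

solid part
  facet normal 0.0000 0.0000 -1.0000
    outer loop
      vertex 7.0 11.9 0.0
      vertex 10.6 9.9 0.0
      vertex 12.0 6.0 0.0
    endloop
  endfacet
  facet normal 0.0000 0.0000 -1.0000
    outer loop
      vertex 3.0 11.2 0.0
      vertex 7.0 11.9 0.0
      vertex 12.0 6.0 0.0
    endloop
  endfacet
  facet normal 0.0000 0.0000 -1.0000
    outer loop
      vertex 0.4 8.1 0.0
      vertex 3.0 11.2 0.0
      vertex 12.0 6.0 0.0
    endloop
  endfacet
  facet normal 0.0000 0.0000 -1.0000
    outer loop
      vertex 0.4 3.9 0.0
      vertex 0.4 8.1 0.0
      vertex 12.0 6.0 0.0
    endloop
  endfacet
  facet normal 0.0000 0.0000 -1.0000
    outer loop
      vertex 3.0 0.8 0.0
      vertex 0.4 3.9 0.0
      vertex 12.0 6.0 0.0
    endloop
  endfacet
  facet normal 0.0000 0.0000 -1.0000
    outer loop
      vertex 7.0 0.1 0.0
      vertex 3.0 0.8 0.0
      vertex 12.0 6.0 0.0
    endloop
  endfacet
  facet normal 0.0000 0.0000 -1.0000
    outer loop
      vertex 10.6 2.1 0.0
      vertex 7.0 0.1 0.0
      vertex 12.0 6.0 0.0
    endloop
  endfacet
  facet normal 0.0000 0.0000 1.0000
    outer loop
      vertex 12.0 6.0 11.0
      vertex 10.6 9.9 11.0
      vertex 7.0 11.9 11.0
    endloop
  endfacet
  facet normal 0.0000 0.0000 1.0000
    outer loop
      vertex 12.0 6.0 11.0
      vertex 7.0 11.9 11.0
      vertex 3.0 11.2 11.0
    endloop
  endfacet
  facet normal 0.0000 0.0000 1.0000
    outer loop
      vertex 12.0 6.0 11.0
      vertex 3.0 11.2 11.0
      vertex 0.4 8.1 11.0
    endloop
  endfacet
  facet normal 0.0000 0.0000 1.0000
    outer loop
      vertex 12.0 6.0 11.0
      vertex 0.4 8.1 11.0
      vertex 0.4 3.9 11.0
    endloop
  endfacet
  facet normal 0.0000 0.0000 1.0000
    outer loop
      vertex 12.0 6.0 11.0
      vertex 0.4 3.9 11.0
      vertex 3.0 0.8 11.0
    endloop
  endfacet
  facet normal 0.0000 0.0000 1.0000
    outer loop
      vertex 12.0 6.0 11.0
      vertex 3.0 0.8 11.0
      vertex 7.0 0.1 11.0
    endloop
  endfacet
  facet normal 0.0000 0.0000 1.0000
    outer loop
      vertex 12.0 6.0 11.0
      vertex 7.0 0.1 11.0
      vertex 10.6 2.1 11.0
    endloop
  endfacet
  facet normal 0.9412 0.3379 0.0000
    outer loop
      vertex 12.0 6.0 0.0
      vertex 10.6 9.9 0.0
      vertex 10.6 9.9 11.0
    endloop
  endfacet
  facet normal 0.9412 0.3379 0.0000
    outer loop
      vertex 12.0 6.0 0.0
      vertex 10.6 9.9 11.0
      vertex 12.0 6.0 11.0
    endloop
  endfacet
  facet normal 0.4856 0.8742 0.0000
    outer loop
      vertex 10.6 9.9 0.0
      vertex 7.0 11.9 0.0
      vertex 7.0 11.9 11.0
    endloop
  endfacet
  facet normal 0.4856 0.8742 0.0000
    outer loop
      vertex 10.6 9.9 0.0
      vertex 7.0 11.9 11.0
      vertex 10.6 9.9 11.0
    endloop
  endfacet
  facet normal -0.1724 0.9850 0.0000
    outer loop
      vertex 7.0 11.9 0.0
      vertex 3.0 11.2 0.0
      vertex 3.0 11.2 11.0
    endloop
  endfacet
  facet normal -0.1724 0.9850 0.0000
    outer loop
      vertex 7.0 11.9 0.0
      vertex 3.0 11.2 11.0
      vertex 7.0 11.9 11.0
    endloop
  endfacet
  facet normal -0.7662 0.6426 0.0000
    outer loop
      vertex 3.0 11.2 0.0
      vertex 0.4 8.1 0.0
      vertex 0.4 8.1 11.0
    endloop
  endfacet
  facet normal -0.7662 0.6426 0.0000
    outer loop
      vertex 3.0 11.2 0.0
      vertex 0.4 8.1 11.0
      vertex 3.0 11.2 11.0
    endloop
  endfacet
  facet normal -1.0000 0.0000 0.0000
    outer loop
      vertex 0.4 8.1 0.0
      vertex 0.4 3.9 0.0
      vertex 0.4 3.9 11.0
    endloop
  endfacet
  facet normal -1.0000 0.0000 0.0000
    outer loop
      vertex 0.4 8.1 0.0
      vertex 0.4 3.9 11.0
      vertex 0.4 8.1 11.0
    endloop
  endfacet
  facet normal -0.7662 -0.6426 0.0000
    outer loop
      vertex 0.4 3.9 0.0
      vertex 3.0 0.8 0.0
      vertex 3.0 0.8 11.0
    endloop
  endfacet
  facet normal -0.7662 -0.6426 0.0000
    outer loop
      vertex 0.4 3.9 0.0
      vertex 3.0 0.8 11.0
      vertex 0.4 3.9 11.0
    endloop
  endfacet
  facet normal -0.1724 -0.9850 0.0000
    outer loop
      vertex 3.0 0.8 0.0
      vertex 7.0 0.1 0.0
      vertex 7.0 0.1 11.0
    endloop
  endfacet
  facet normal -0.1724 -0.9850 0.0000
    outer loop
      vertex 3.0 0.8 0.0
      vertex 7.0 0.1 11.0
      vertex 3.0 0.8 11.0
    endloop
  endfacet
  facet normal 0.4856 -0.8742 0.0000
    outer loop
      vertex 7.0 0.1 0.0
      vertex 10.6 2.1 0.0
      vertex 10.6 2.1 11.0
    endloop
  endfacet
  facet normal 0.4856 -0.8742 0.0000
    outer loop
      vertex 7.0 0.1 0.0
      vertex 10.6 2.1 11.0
      vertex 7.0 0.1 11.0
    endloop
  endfacet
  facet normal 0.9412 -0.3379 0.0000
    outer loop
      vertex 10.6 2.1 0.0
      vertex 12.0 6.0 0.0
      vertex 12.0 6.0 11.0
    endloop
  endfacet
  facet normal 0.9412 -0.3379 0.0000
    outer loop
      vertex 10.6 2.1 0.0
      vertex 12.0 6.0 11.0
      vertex 10.6 2.1 11.0
    endloop
  endfacet
endsolid part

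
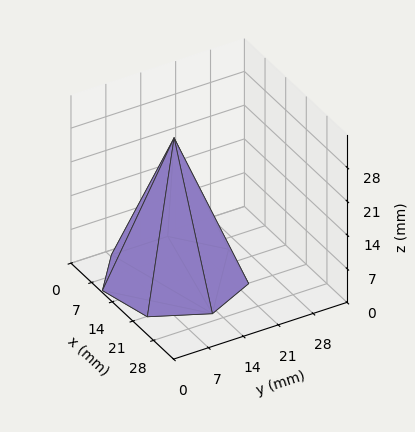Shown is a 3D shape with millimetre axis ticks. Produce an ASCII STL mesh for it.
Reading the render: the shape is a regular 7-sided pyramid, base circumscribed radius ≈ 13 mm, apex at z ≈ 29 mm (dimensions read to the nearest mm from the axis ticks). For the STL, each face is triangulated and given an outward normal.

solid part
  facet normal 0.0000 0.0000 -1.0000
    outer loop
      vertex 10.11 25.67 0.00
      vertex 21.11 23.16 0.00
      vertex 26.00 13.00 0.00
    endloop
  endfacet
  facet normal 0.0000 0.0000 -1.0000
    outer loop
      vertex 1.29 18.64 0.00
      vertex 10.11 25.67 0.00
      vertex 26.00 13.00 0.00
    endloop
  endfacet
  facet normal 0.0000 0.0000 -1.0000
    outer loop
      vertex 1.29 7.36 0.00
      vertex 1.29 18.64 0.00
      vertex 26.00 13.00 0.00
    endloop
  endfacet
  facet normal 0.0000 0.0000 -1.0000
    outer loop
      vertex 10.11 0.33 0.00
      vertex 1.29 7.36 0.00
      vertex 26.00 13.00 0.00
    endloop
  endfacet
  facet normal 0.0000 0.0000 -1.0000
    outer loop
      vertex 21.11 2.84 0.00
      vertex 10.11 0.33 0.00
      vertex 26.00 13.00 0.00
    endloop
  endfacet
  facet normal 0.8355 0.4021 0.3745
    outer loop
      vertex 26.00 13.00 0.00
      vertex 21.11 23.16 0.00
      vertex 13.00 13.00 29.00
    endloop
  endfacet
  facet normal 0.2063 0.9040 0.3744
    outer loop
      vertex 21.11 23.16 0.00
      vertex 10.11 25.67 0.00
      vertex 13.00 13.00 29.00
    endloop
  endfacet
  facet normal -0.5780 0.7251 0.3744
    outer loop
      vertex 10.11 25.67 0.00
      vertex 1.29 18.64 0.00
      vertex 13.00 13.00 29.00
    endloop
  endfacet
  facet normal -0.9273 0.0000 0.3744
    outer loop
      vertex 1.29 18.64 0.00
      vertex 1.29 7.36 0.00
      vertex 13.00 13.00 29.00
    endloop
  endfacet
  facet normal -0.5780 -0.7251 0.3744
    outer loop
      vertex 1.29 7.36 0.00
      vertex 10.11 0.33 0.00
      vertex 13.00 13.00 29.00
    endloop
  endfacet
  facet normal 0.2063 -0.9040 0.3744
    outer loop
      vertex 10.11 0.33 0.00
      vertex 21.11 2.84 0.00
      vertex 13.00 13.00 29.00
    endloop
  endfacet
  facet normal 0.8355 -0.4021 0.3745
    outer loop
      vertex 21.11 2.84 0.00
      vertex 26.00 13.00 0.00
      vertex 13.00 13.00 29.00
    endloop
  endfacet
endsolid part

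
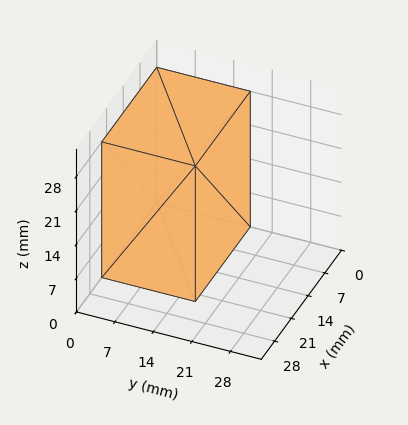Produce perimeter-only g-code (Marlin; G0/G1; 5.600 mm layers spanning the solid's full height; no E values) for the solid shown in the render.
Reading the render: the shape is a rectangular box, roughly 23 × 17 mm footprint and 28 mm tall (dimensions read to the nearest mm from the axis ticks). For the g-code, the solid's height is divided into equal slices at the stated Δz and each level perimeter traced with G1 moves after a G0 lift.

; perimeter-only toolpath
G21 ; units = mm
G90 ; absolute positioning
G28 ; home
; layer 1
G0 Z5.600
G0 X0.000 Y0.000
G1 X23.000 Y0.000
G1 X23.000 Y17.000
G1 X0.000 Y17.000
G1 X0.000 Y0.000
; layer 2
G0 Z11.200
G0 X0.000 Y0.000
G1 X23.000 Y0.000
G1 X23.000 Y17.000
G1 X0.000 Y17.000
G1 X0.000 Y0.000
; layer 3
G0 Z16.800
G0 X0.000 Y0.000
G1 X23.000 Y0.000
G1 X23.000 Y17.000
G1 X0.000 Y17.000
G1 X0.000 Y0.000
; layer 4
G0 Z22.400
G0 X0.000 Y0.000
G1 X23.000 Y0.000
G1 X23.000 Y17.000
G1 X0.000 Y17.000
G1 X0.000 Y0.000
; layer 5
G0 Z28.000
G0 X0.000 Y0.000
G1 X23.000 Y0.000
G1 X23.000 Y17.000
G1 X0.000 Y17.000
G1 X0.000 Y0.000
M2 ; end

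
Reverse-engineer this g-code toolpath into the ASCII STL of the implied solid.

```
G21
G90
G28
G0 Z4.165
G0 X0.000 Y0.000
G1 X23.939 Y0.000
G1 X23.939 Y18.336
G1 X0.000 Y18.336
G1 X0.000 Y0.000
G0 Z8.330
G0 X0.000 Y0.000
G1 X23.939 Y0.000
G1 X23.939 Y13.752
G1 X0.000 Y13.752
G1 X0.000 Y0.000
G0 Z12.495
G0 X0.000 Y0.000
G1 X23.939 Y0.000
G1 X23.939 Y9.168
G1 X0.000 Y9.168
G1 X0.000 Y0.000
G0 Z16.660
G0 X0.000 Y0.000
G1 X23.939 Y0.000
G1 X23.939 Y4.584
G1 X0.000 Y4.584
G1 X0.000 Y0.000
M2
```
solid part
  facet normal 0.0000 0.0000 -1.0000
    outer loop
      vertex 23.939 22.920 0.000
      vertex 23.939 0.000 0.000
      vertex 0.000 0.000 0.000
    endloop
  endfacet
  facet normal 0.0000 0.0000 -1.0000
    outer loop
      vertex 0.000 22.920 0.000
      vertex 23.939 22.920 0.000
      vertex 0.000 0.000 0.000
    endloop
  endfacet
  facet normal 0.0000 -1.0000 0.0000
    outer loop
      vertex 0.000 0.000 0.000
      vertex 23.939 0.000 0.000
      vertex 23.939 0.000 20.825
    endloop
  endfacet
  facet normal 0.0000 -1.0000 0.0000
    outer loop
      vertex 0.000 0.000 0.000
      vertex 23.939 0.000 20.825
      vertex 0.000 0.000 20.825
    endloop
  endfacet
  facet normal 0.0000 0.6725 0.7401
    outer loop
      vertex 0.000 0.000 20.825
      vertex 23.939 0.000 20.825
      vertex 23.939 22.920 0.000
    endloop
  endfacet
  facet normal 0.0000 0.6725 0.7401
    outer loop
      vertex 0.000 0.000 20.825
      vertex 23.939 22.920 0.000
      vertex 0.000 22.920 0.000
    endloop
  endfacet
  facet normal -1.0000 0.0000 0.0000
    outer loop
      vertex 0.000 0.000 20.825
      vertex 0.000 22.920 0.000
      vertex 0.000 0.000 0.000
    endloop
  endfacet
  facet normal 1.0000 0.0000 0.0000
    outer loop
      vertex 23.939 0.000 0.000
      vertex 23.939 22.920 0.000
      vertex 23.939 0.000 20.825
    endloop
  endfacet
endsolid part

The G0 Z moves step by Δz≈4.165 mm. The G1 loops shrink linearly with z, so the solid tapers from its base footprint up to z≈20.8. Closing with a flat bottom cap and the tapered top and triangulating gives 8 facets — a wedge (ramp): 23.9 × 22.9 mm base, rising to 20.8 mm along the y=0 edge and sloping linearly to z=0 at y=22.9.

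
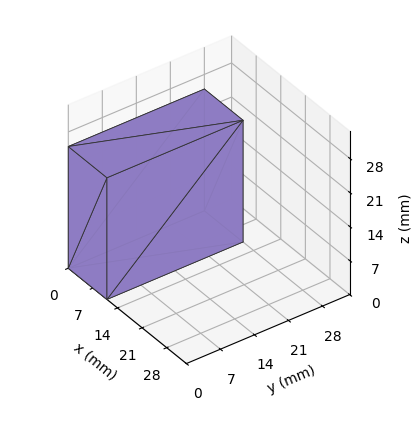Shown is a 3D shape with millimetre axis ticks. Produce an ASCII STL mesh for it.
Reading the render: the shape is a rectangular box, roughly 11 × 28 mm footprint and 25 mm tall (dimensions read to the nearest mm from the axis ticks). For the STL, each face is triangulated and given an outward normal.

solid part
  facet normal 0.0000 0.0000 -1.0000
    outer loop
      vertex 11.00 28.00 0.00
      vertex 11.00 0.00 0.00
      vertex 0.00 0.00 0.00
    endloop
  endfacet
  facet normal 0.0000 0.0000 -1.0000
    outer loop
      vertex 0.00 28.00 0.00
      vertex 11.00 28.00 0.00
      vertex 0.00 0.00 0.00
    endloop
  endfacet
  facet normal 0.0000 0.0000 1.0000
    outer loop
      vertex 0.00 0.00 25.00
      vertex 11.00 0.00 25.00
      vertex 11.00 28.00 25.00
    endloop
  endfacet
  facet normal 0.0000 0.0000 1.0000
    outer loop
      vertex 0.00 0.00 25.00
      vertex 11.00 28.00 25.00
      vertex 0.00 28.00 25.00
    endloop
  endfacet
  facet normal 0.0000 -1.0000 0.0000
    outer loop
      vertex 0.00 0.00 0.00
      vertex 11.00 0.00 0.00
      vertex 11.00 0.00 25.00
    endloop
  endfacet
  facet normal 0.0000 -1.0000 0.0000
    outer loop
      vertex 0.00 0.00 0.00
      vertex 11.00 0.00 25.00
      vertex 0.00 0.00 25.00
    endloop
  endfacet
  facet normal 0.0000 1.0000 0.0000
    outer loop
      vertex 11.00 28.00 25.00
      vertex 11.00 28.00 0.00
      vertex 0.00 28.00 0.00
    endloop
  endfacet
  facet normal 0.0000 1.0000 0.0000
    outer loop
      vertex 0.00 28.00 25.00
      vertex 11.00 28.00 25.00
      vertex 0.00 28.00 0.00
    endloop
  endfacet
  facet normal -1.0000 0.0000 0.0000
    outer loop
      vertex 0.00 28.00 25.00
      vertex 0.00 28.00 0.00
      vertex 0.00 0.00 0.00
    endloop
  endfacet
  facet normal -1.0000 0.0000 0.0000
    outer loop
      vertex 0.00 0.00 25.00
      vertex 0.00 28.00 25.00
      vertex 0.00 0.00 0.00
    endloop
  endfacet
  facet normal 1.0000 0.0000 0.0000
    outer loop
      vertex 11.00 0.00 0.00
      vertex 11.00 28.00 0.00
      vertex 11.00 28.00 25.00
    endloop
  endfacet
  facet normal 1.0000 0.0000 0.0000
    outer loop
      vertex 11.00 0.00 0.00
      vertex 11.00 28.00 25.00
      vertex 11.00 0.00 25.00
    endloop
  endfacet
endsolid part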